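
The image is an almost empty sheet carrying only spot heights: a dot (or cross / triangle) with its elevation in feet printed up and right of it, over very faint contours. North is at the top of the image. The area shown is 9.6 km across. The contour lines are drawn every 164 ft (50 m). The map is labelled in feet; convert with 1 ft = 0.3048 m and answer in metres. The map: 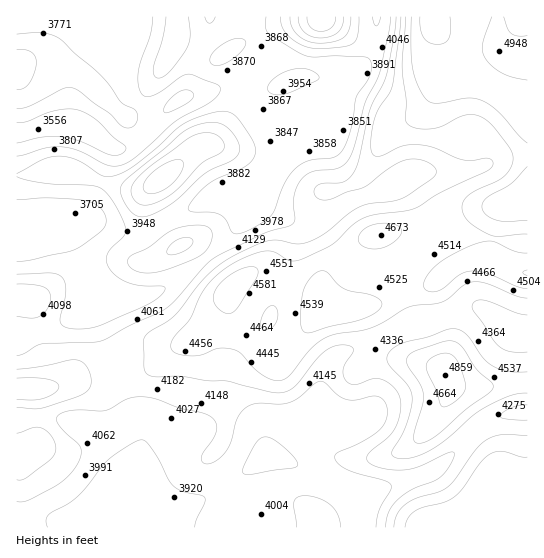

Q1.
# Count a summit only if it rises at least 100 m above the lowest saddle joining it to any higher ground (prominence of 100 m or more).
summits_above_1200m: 2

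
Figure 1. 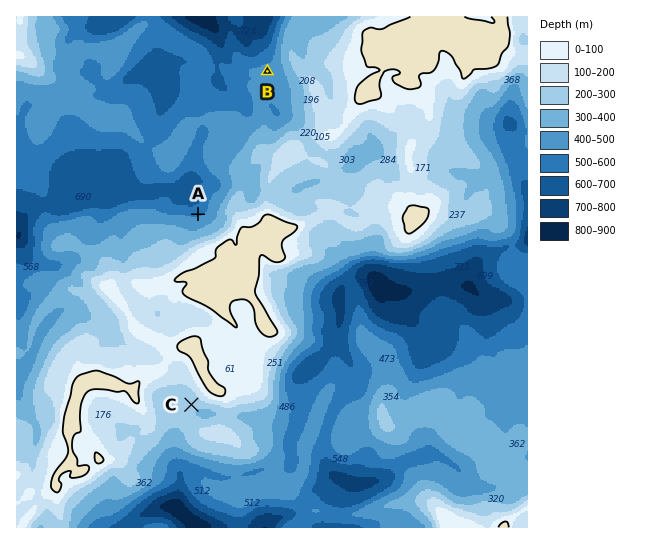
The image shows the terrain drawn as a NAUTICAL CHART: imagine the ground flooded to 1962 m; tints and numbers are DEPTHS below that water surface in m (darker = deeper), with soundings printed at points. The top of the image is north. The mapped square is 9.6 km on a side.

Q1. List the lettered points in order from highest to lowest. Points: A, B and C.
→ C B A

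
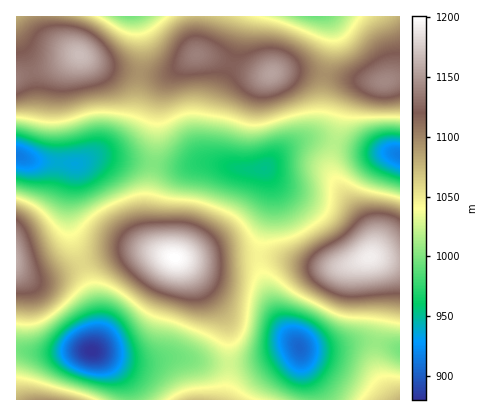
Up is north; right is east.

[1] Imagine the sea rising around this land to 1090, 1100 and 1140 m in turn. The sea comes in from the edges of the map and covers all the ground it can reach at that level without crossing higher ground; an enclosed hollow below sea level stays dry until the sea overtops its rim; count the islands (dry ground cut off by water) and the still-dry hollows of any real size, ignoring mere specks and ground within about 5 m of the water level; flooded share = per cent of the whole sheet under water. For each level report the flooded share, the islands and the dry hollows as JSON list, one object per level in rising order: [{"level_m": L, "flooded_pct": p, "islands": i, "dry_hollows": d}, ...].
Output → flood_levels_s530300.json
[{"level_m": 1090, "flooded_pct": 70, "islands": 1, "dry_hollows": 0}, {"level_m": 1100, "flooded_pct": 75, "islands": 2, "dry_hollows": 0}, {"level_m": 1140, "flooded_pct": 92, "islands": 3, "dry_hollows": 0}]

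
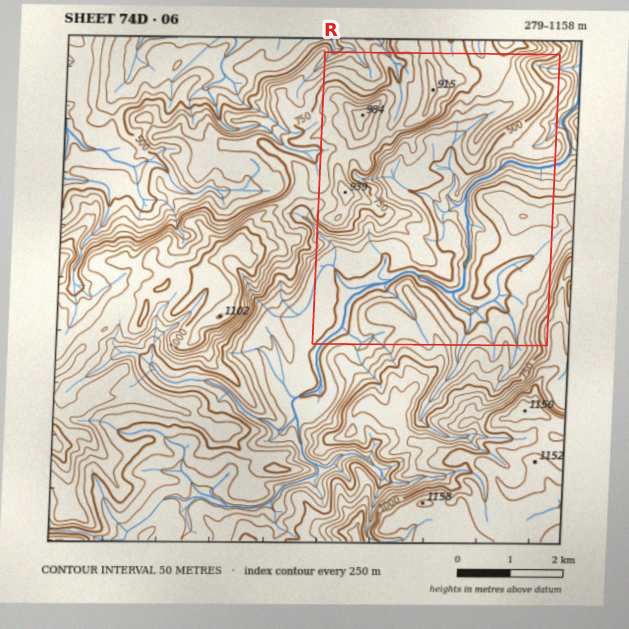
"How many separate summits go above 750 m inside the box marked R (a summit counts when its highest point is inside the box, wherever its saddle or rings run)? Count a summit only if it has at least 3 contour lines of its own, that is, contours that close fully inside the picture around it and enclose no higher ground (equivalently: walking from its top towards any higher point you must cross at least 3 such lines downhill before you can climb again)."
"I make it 1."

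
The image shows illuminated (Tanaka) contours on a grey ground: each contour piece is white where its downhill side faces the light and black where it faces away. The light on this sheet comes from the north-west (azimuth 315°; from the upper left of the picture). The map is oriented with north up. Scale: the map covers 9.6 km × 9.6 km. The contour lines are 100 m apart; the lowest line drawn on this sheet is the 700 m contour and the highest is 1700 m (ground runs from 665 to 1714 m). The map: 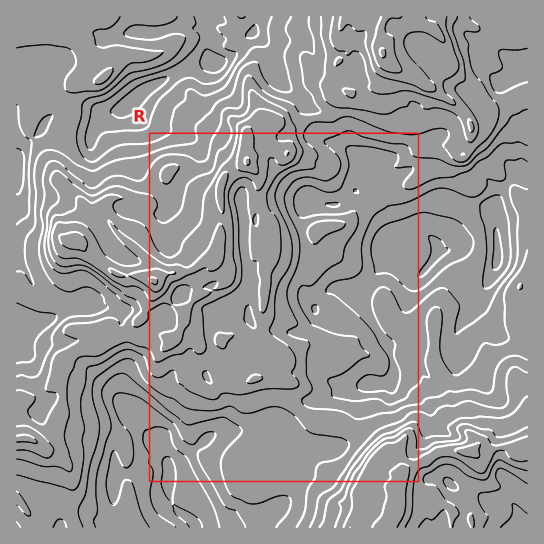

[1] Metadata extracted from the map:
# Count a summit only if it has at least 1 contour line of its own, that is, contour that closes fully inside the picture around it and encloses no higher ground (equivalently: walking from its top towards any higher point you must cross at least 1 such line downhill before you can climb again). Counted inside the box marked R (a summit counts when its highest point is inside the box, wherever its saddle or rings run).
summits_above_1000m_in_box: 7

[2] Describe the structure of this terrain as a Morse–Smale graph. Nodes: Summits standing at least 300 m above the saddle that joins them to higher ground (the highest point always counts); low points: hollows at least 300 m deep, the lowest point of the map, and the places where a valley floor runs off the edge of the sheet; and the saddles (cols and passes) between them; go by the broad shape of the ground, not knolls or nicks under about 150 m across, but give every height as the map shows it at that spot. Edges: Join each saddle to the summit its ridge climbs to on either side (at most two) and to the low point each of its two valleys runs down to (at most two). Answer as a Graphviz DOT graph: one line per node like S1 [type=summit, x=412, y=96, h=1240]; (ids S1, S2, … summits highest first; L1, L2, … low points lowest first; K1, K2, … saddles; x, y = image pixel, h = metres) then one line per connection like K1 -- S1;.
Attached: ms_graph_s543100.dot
graph terrain {
  S1 [type=summit, x=154, y=281, h=1714];
  S2 [type=summit, x=382, y=53, h=1712];
  S3 [type=summit, x=387, y=527, h=1700];
  L1 [type=low, x=195, y=525, h=665];
  L2 [type=low, x=497, y=259, h=675];
  L3 [type=low, x=215, y=63, h=744];
  L4 [type=low, x=527, y=527, h=1137];
  K1 [type=saddle, x=498, y=447, h=1511];
  K2 [type=saddle, x=39, y=394, h=1283];
  K3 [type=saddle, x=157, y=189, h=1279];
  K4 [type=saddle, x=317, y=118, h=1211];
  K5 [type=saddle, x=299, y=410, h=1116];
  K1 -- S3;
  K1 -- L2;
  K1 -- L4;
  K2 -- S1;
  K2 -- L1;
  K2 -- L3;
  K3 -- S1;
  K3 -- L1;
  K3 -- L3;
  K4 -- S2;
  K4 -- S1;
  K4 -- L2;
  K4 -- L3;
  K5 -- S1;
  K5 -- S3;
  K5 -- L1;
  K5 -- L2;
}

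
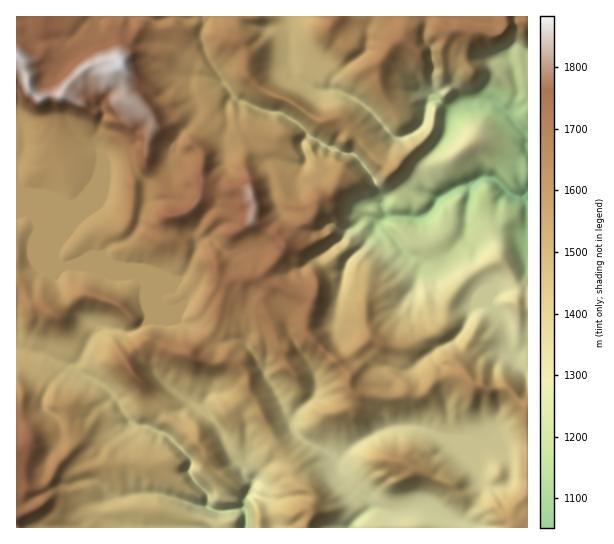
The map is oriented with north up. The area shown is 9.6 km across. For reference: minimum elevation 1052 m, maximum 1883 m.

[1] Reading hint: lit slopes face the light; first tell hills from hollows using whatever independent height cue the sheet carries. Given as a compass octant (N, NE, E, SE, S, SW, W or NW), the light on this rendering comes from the NW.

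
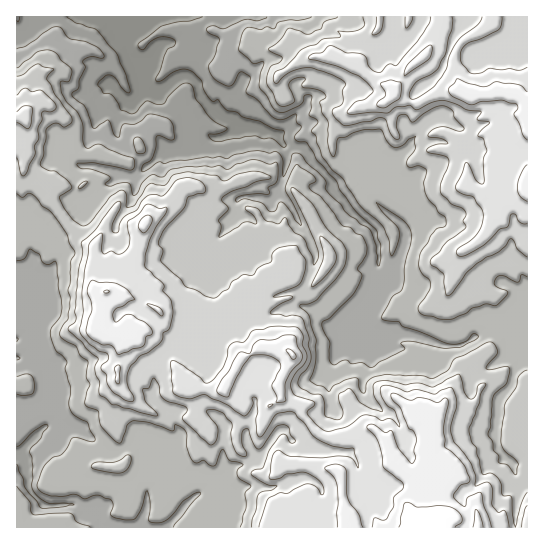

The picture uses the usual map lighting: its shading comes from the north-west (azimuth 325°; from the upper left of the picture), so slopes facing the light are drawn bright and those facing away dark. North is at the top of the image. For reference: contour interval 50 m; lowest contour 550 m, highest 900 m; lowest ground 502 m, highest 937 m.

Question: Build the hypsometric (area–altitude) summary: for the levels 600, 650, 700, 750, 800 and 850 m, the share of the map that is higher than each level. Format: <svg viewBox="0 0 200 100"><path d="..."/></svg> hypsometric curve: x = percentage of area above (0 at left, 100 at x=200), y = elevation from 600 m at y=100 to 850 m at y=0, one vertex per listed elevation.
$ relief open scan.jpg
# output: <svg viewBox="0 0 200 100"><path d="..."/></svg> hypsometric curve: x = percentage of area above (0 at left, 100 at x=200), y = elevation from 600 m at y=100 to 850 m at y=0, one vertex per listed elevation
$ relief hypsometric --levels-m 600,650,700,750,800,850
<svg viewBox="0 0 200 100"><path d="M181 100l-25-20-44-20-35-20-34-20-30-20"/></svg>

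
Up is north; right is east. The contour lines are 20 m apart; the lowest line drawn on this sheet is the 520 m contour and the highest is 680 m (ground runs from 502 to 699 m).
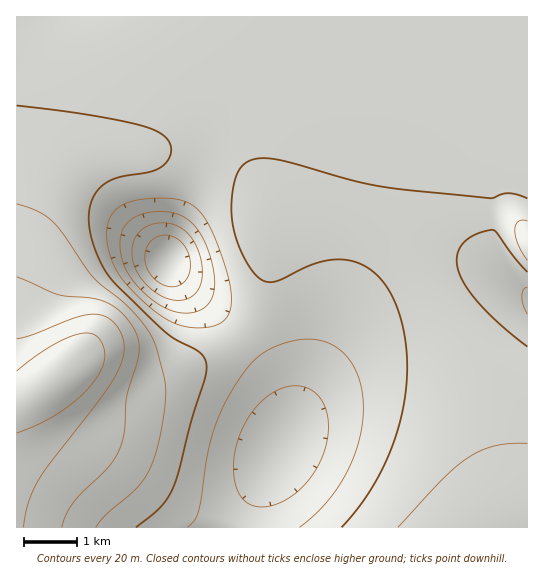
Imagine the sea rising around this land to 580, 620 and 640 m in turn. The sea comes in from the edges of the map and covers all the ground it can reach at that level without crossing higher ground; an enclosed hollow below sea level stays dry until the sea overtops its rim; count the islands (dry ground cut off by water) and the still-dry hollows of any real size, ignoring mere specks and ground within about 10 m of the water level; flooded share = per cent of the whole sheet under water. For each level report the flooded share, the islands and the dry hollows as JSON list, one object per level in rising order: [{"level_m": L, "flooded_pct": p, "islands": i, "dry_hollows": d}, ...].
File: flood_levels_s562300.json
[{"level_m": 580, "flooded_pct": 9, "islands": 0, "dry_hollows": 1}, {"level_m": 620, "flooded_pct": 83, "islands": 0, "dry_hollows": 0}, {"level_m": 640, "flooded_pct": 91, "islands": 0, "dry_hollows": 0}]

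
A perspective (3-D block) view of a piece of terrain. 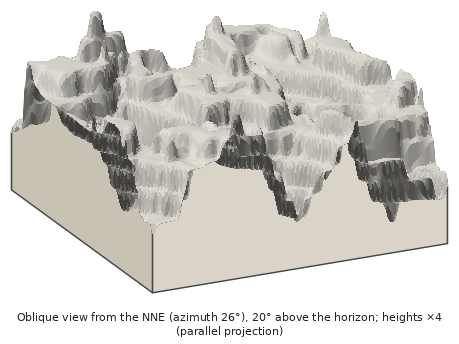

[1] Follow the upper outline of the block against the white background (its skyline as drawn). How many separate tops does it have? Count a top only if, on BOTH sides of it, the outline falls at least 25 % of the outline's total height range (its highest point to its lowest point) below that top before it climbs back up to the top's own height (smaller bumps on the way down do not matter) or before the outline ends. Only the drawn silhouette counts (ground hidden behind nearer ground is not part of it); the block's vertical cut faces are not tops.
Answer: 2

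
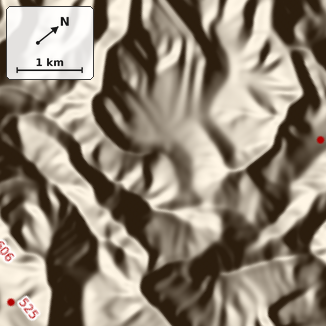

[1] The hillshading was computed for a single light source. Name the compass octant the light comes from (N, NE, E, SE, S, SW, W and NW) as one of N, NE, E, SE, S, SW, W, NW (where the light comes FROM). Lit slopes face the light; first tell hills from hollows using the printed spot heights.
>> NE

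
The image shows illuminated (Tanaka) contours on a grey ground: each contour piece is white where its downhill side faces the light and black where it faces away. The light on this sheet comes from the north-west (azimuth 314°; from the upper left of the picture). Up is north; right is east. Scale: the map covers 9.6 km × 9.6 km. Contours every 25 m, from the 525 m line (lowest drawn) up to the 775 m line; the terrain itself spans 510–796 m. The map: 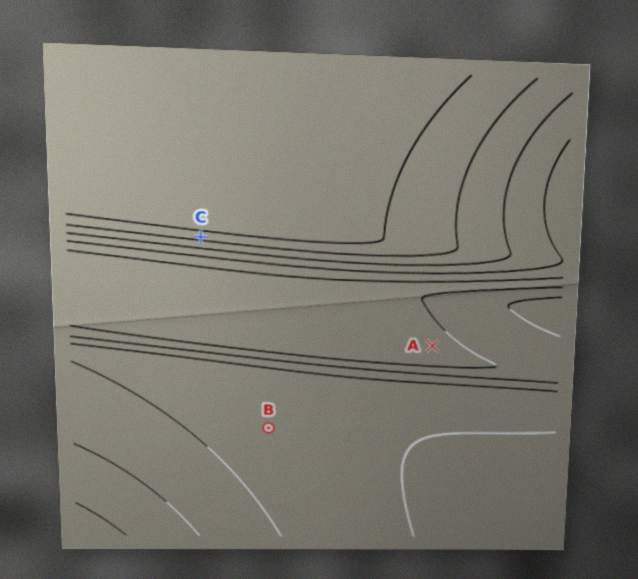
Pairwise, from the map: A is above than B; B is below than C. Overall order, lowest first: B A C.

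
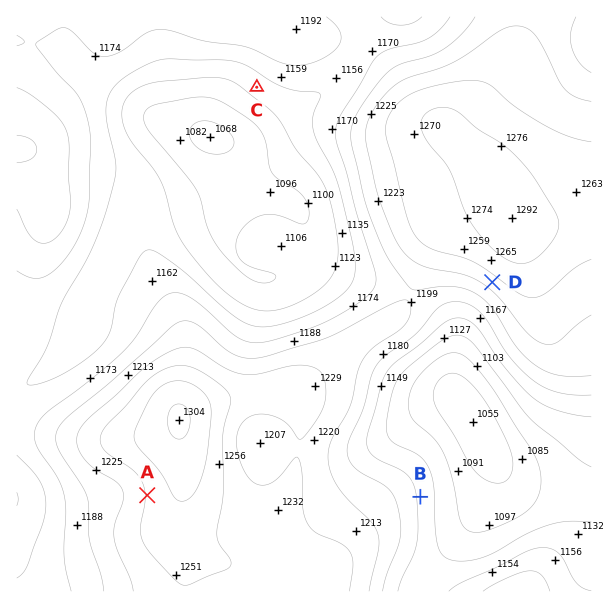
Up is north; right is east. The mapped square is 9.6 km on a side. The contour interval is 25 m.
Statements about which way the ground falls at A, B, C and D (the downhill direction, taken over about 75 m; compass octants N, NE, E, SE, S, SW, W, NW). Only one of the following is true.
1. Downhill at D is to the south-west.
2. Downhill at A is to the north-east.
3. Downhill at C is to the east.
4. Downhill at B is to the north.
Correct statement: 1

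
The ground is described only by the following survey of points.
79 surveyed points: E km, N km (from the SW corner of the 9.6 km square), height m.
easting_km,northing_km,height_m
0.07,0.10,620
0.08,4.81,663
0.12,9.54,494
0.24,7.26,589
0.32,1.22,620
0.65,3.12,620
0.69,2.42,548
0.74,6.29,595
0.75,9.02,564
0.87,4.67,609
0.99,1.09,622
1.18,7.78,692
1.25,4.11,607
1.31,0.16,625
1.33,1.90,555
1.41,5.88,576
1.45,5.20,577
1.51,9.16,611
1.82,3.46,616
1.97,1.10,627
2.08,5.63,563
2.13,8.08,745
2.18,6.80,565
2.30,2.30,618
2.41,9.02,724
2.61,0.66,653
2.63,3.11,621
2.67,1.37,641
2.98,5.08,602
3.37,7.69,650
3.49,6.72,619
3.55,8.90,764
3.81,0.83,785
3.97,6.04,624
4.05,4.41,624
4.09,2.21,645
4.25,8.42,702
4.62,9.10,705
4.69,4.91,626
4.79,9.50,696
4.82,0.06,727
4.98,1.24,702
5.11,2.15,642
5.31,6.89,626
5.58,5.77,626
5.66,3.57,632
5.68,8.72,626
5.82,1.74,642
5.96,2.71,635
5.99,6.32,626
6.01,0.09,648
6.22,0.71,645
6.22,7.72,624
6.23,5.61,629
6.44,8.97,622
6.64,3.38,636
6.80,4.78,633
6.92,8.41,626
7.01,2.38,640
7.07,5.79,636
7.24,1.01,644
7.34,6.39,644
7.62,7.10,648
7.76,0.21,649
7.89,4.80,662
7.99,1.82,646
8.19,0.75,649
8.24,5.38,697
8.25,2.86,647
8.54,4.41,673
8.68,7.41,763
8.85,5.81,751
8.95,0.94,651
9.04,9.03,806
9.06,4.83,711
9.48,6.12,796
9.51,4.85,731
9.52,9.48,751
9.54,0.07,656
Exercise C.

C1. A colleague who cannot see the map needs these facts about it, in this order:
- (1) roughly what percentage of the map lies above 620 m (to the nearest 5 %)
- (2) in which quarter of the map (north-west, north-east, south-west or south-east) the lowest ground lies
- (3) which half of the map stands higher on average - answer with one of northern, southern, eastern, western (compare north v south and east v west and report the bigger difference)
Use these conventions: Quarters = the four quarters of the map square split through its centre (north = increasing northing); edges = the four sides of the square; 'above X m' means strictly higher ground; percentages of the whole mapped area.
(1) About 80 % of the map lies above 620 m.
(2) The lowest ground is in the north-west quarter.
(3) Taken as a whole, the eastern half is higher than the western.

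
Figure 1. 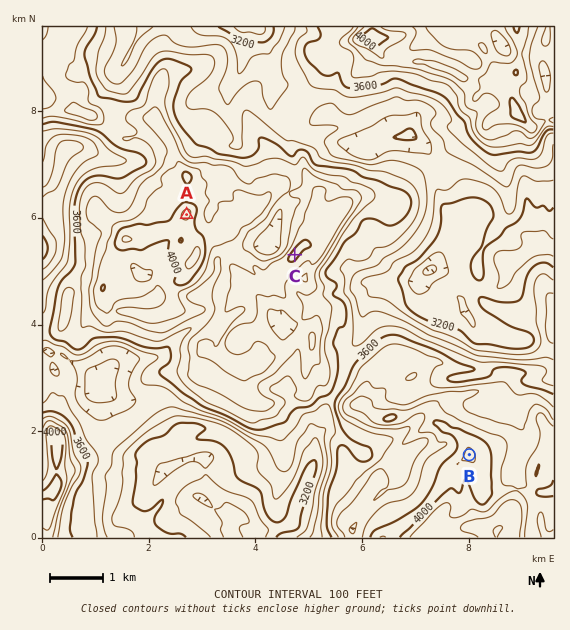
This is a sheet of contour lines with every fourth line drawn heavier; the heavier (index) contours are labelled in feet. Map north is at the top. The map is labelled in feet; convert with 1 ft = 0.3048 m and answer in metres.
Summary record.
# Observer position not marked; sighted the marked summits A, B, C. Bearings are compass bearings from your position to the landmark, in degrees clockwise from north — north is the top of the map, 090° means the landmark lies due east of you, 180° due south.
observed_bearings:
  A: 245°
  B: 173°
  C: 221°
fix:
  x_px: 426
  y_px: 103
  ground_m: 1035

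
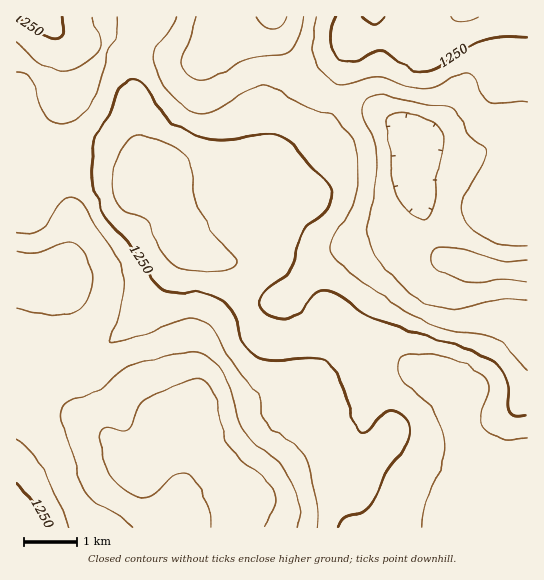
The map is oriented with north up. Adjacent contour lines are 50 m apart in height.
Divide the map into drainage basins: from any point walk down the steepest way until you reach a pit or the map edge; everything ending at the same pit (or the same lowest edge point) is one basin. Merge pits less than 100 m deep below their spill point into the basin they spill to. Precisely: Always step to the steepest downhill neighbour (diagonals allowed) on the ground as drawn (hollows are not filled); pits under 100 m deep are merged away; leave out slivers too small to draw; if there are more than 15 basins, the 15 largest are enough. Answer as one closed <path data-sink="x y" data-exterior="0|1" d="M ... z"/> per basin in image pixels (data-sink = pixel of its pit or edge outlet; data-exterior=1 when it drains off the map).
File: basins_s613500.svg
<path data-sink="414 142" data-exterior="0" d="M527 16l-180 0 0 41-20 61-10 16-8 9-31 25-13 5-20 2-18-4-66 2 12 24 8 29 8 17 14 10 23 8 6 6 13 44 6 12 10 13 13 5 9 0 20-4 22-8 14 8 19 16 12 7 24 3 40 12 25 12 1 35 9 21 11 18 4 40 8 24 3 3 33-1z"/><path data-sink="191 425" data-exterior="0" d="M95 157l-22 2-15 4-9 5-19 21-14 8 0 309 11 11 6 11 462-1-11-26-3-14 0-22-21-43-2-35-24-12-35-11-29-4-12-7-19-16-14-8-32 11-19 1-9-2-9-8-7-10-17-54-9-7-28-11-6-6-8-17-8-29-10-23-8-3-16 6-6-6-15-8z"/><path data-sink="273 17" data-exterior="1" d="M346 16l-197 0-12 31-4 26 3 57 9 43 10-2 11 2 61-2 22 4 16-2 13-5 39-34 10-16 21-67z"/>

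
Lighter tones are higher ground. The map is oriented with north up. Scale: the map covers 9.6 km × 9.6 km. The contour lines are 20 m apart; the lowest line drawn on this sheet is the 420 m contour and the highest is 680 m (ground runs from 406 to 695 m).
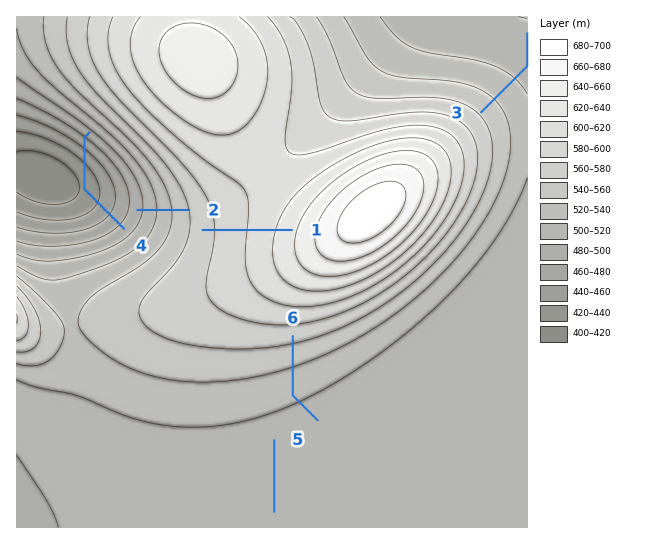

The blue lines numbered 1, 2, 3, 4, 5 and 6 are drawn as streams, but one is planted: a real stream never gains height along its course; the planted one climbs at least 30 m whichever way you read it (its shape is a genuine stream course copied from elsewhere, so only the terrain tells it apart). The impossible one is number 4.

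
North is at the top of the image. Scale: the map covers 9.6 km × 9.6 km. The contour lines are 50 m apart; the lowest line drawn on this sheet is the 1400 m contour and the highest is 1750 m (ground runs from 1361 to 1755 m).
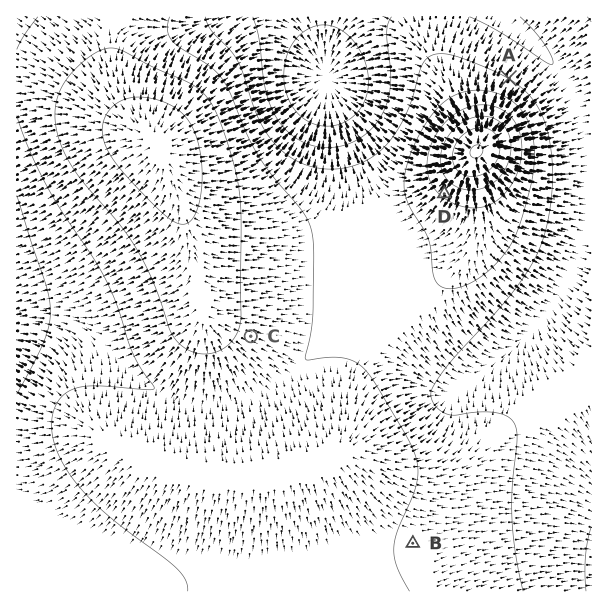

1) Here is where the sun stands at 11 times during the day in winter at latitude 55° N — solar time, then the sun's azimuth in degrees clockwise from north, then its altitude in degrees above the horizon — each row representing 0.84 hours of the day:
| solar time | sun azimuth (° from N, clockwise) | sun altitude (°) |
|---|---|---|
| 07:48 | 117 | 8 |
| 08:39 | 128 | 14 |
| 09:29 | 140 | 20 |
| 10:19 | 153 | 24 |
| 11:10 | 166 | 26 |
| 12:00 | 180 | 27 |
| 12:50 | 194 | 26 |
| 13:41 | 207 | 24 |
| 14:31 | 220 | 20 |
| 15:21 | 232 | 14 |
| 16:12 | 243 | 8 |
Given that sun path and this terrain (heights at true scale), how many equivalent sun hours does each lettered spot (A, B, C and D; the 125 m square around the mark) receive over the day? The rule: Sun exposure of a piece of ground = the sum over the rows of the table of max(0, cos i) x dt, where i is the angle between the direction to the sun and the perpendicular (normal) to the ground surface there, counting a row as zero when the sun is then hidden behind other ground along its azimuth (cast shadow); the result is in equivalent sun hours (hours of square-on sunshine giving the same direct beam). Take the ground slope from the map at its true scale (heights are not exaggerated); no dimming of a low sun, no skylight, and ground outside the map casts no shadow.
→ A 2.2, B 3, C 3.2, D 3.8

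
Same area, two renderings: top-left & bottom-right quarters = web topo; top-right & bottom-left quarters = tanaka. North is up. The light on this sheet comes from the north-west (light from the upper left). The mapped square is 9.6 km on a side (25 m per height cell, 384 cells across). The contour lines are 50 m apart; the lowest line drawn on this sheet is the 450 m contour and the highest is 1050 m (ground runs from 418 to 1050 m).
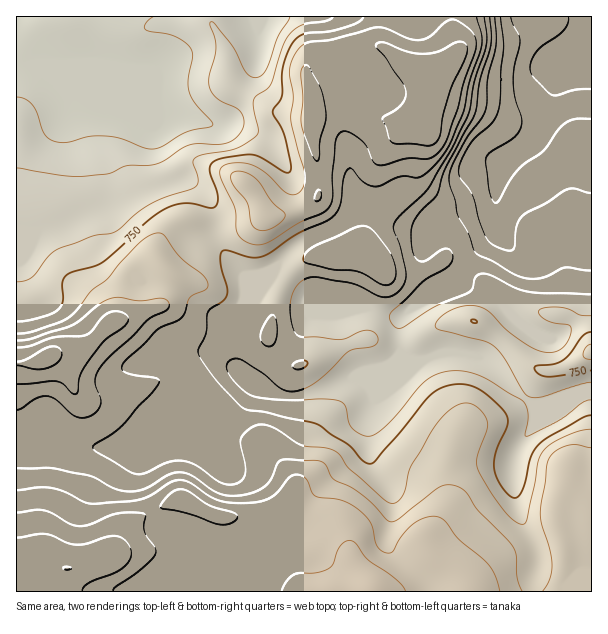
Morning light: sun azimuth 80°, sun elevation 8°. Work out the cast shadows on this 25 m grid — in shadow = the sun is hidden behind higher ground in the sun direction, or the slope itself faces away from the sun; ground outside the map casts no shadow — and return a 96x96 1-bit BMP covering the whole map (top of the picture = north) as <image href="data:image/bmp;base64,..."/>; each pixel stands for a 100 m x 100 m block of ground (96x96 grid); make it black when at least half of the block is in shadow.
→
<image width="96" height="96" href="data:image/bmp;base64,Qk2+BAAAAAAAAD4AAAAoAAAAYAAAAGAAAAABAAEAAAAAAIAEAAATCwAAEwsAAAIAAAAAAAAA////AAAAAAAAAAAAAAAAAAAAAAAAAAAAAAAAAAAAAAAAAAAAAAAAAAAAAAAAAAAAAAAAAAAAAIAAAAAAAAAAAAAAAcAAAAAAAAAAAAAAAcAAAAAAAAAAAAAAAcAAAAAAAAAAAAAAA8AAAAAAAAAAAAAAA8AAAAAAAAAAAAAAB4AAAAAAAAAAAAAAD4AAAAAAAAAAAAAAD4AAAAAAAAAAAAAAH4AAAAAAAAAAAAAAP4AAAAAAAAAAAAAAP4AAAAAAAAAAAAAAP4AAAAOAAAAAAAAAf4AAAAOAAHgAAAAAf4AAAAGAAHgAAAAAf8AAAAAAADgAAAAA/8AAAAAAAAAAAAAA/8AAAAAAAAAAAAAAf8AAAAAAAAAAAAAAf8AAAAAAAAAAAAAAP8AAAAAAAAAAAAAAD8AAAAAAAAAAAAAAA8AAAAAAAAAAAAAAAAAAAAAAAAAAA4AAAAAAAAAAAAAAAcAAAAADgAAAAAAAAcAAAAAHgAAAAAAAAeAAAAAHgAAAAAAAAPAAAAAHgAAAAAAAAHAAAAABAAAAAAAAADAAAAAAAAAAAAAAAAAAAAAAAAAAAAAAAAAAGAAAAAAAAAAAAAAAeAAAAAAAAAAAAAAA8AAAAAAAAAAAAAAB4BAAAAAAAAAAAAABwH4AAAAAAAAAAAABgP4AAAAAAAAAAAAAAH4AAAAAAAAAAAAAAD4AAAAAAAAAAAAAAAQAAAAAAAAAAAAAAAAB8AAAAAAAAAAAAAAB+AAAAAAAAAAAAAAA+AAAAAAAAAAAAAAAYAAAAAAAAAAAAAAAAAAAAAAAMAAAAAAAAAAAAAAA+AAAAAAAAAAAAAAA8AAAAAAAAAAAAAAAMAAAAAAAAAAAAAAAAAAAAAAAAYAAAAAAAAAAAAAAAcAAAAAAAAAAAAAAAeAAAAAAAAAAAAAAAfAAAAAAAAAAAAAAAPgAPAAAAAAAAAAAAHgAfgAAAAAAAAAAADgAfgAAAAAAAAAAAAgAfgAAAAAAAAAAAAAA/gAAAAAAAAAAAAAA/gAAAAAAAAAAAAAB/gAAAAAAAAAAAAAP/gCAAAAAAAAAAAD//APAAAAAAAAAAAD/+APAAAAAAAAAAAB/+AfAAAAAAAAAAAA/8A/AAAAAAAAAAAAP4B/AQAAAAAAAAAADwD/A4AAAAAAAAAAAAH+A4AAAAAAAAAAAAP+AcAAAAAAAAAAAP/+AAAAAAAAAAAAB//+AAAAAAAAAAAAD//+AAAAAAAAAAAAH//+AAAAAAAAAAAAH//+AAAAAAAAAAAAH//+AAAAAAAAAAAAH//+AAAAAAAAAAAAD//+AAAAAAAAAAAAH//+AAAAAAAAAAAAPn/8AAcAAAAAAAAAPj/8AA8AAAAAAAAAHj/8AB4AAAAAAAAAHj/4AB4AAAAAAAAADj/4ADwAAAAAAAAADh/4ABAAAAAAAAAADh/8AAAAAAAAAAAABg/8AAAAAAAAAAAAAAf8AAAAAAAAAAAAAAP4AAAAAAAAAAAAAAH4AAAAAAAAAAAAAAD4AAAAAAAAAAAAAAB4AAAAAAAA="/>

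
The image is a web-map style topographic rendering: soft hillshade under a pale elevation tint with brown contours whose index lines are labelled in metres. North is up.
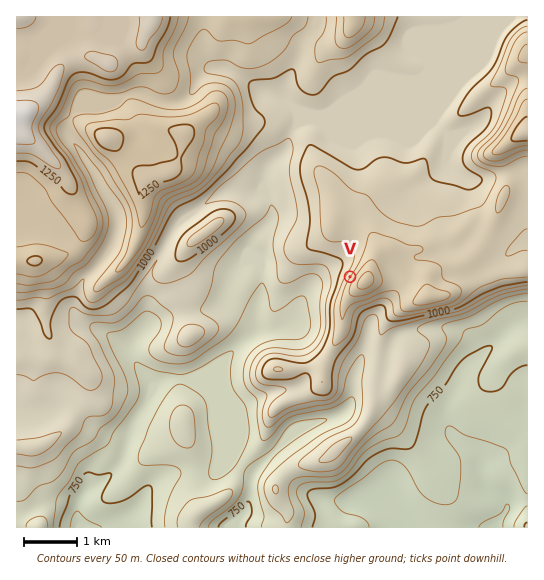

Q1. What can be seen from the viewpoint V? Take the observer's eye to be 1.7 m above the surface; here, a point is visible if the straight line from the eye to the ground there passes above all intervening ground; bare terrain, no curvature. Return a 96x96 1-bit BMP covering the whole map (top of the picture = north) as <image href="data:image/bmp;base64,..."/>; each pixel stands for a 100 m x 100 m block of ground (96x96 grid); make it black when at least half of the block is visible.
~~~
<image width="96" height="96" href="data:image/bmp;base64,Qk2+BAAAAAAAAD4AAAAoAAAAYAAAAGAAAAABAAEAAAAAAIAEAAATCwAAEwsAAAIAAAAAAAAA////AAAAAACPgAAAAAAAAAAAAAD/gAAAAAAAAAAAAAD/wAAAAAAAAAAAAAB/wAAAAAAAAAAAAAB/wAAAAAAAAAAAAAB/4AAAAAAAAAAAAAB/4AAAAAAAAAAAAAD/8AAAAAAAAAAAAABz8AAAAAAAAAAAAAAD8AAAAAAAAAAAAAAD+AAAAAAAAAAAAAAD+IAAAAAAAAAAAAAH/sAAAAAAAAAAAAAH/+AAAAAAAAAAAAAP/+AAAAAAAAAAAAD///AAAAAAAAAAAAD///AAAAAAAAAAAAD///gBAAAAAAAAAAD///wBgAAAAAAAAAD/+f4BgAAAAAAAAAD/8P8DwAAAAAAAAAAB8P+DwAAAAAAAAAAAAf/H4AAAAAAAAAAAA///4AAAAAAAAAAAA///8AAAAAAAAAAAA///+AAAAAAAAAAAA////AAAAAAAAAAAA/gf/AAAAAAAAAAAB+AH/gAAAAAAAAAAD4AB/wBgAAAAAAAAH4AA/4HwAAAAAAAB/4AA/8PwAAAAAAAB/4AA///gAAAAAAAD/4AA///gAAAAAAAD/4AA///gAAAAAAAD/4AA///gAAAAAAAD/8AA///wAAAAAAAH/zAA///wAAAAAAAH+DgB///4AAAAAAAHwHwB///8AAAAAAAGAfwD///8AAAAAAAAA/4D///+AAAAAAAAA/4H////AAAAAAAAAf8P////gAAAAAAAAf8P//7/wAAAAAA+AP8f//z/4AAAAAAfAH8f//x//gAAAAAfgD8P//x//wAAAAAfgB8H//g//wAAAAAPwA+D//g//4AAAAAP8AeB//gf/4AAAAAP8AeB//Af/8AAAAAGGAPA/+AP/8AAAAAACAPAf+AH/+AAAAAABAHAP+AB/8AAAAAABgHAH/AAf8AAAAAABgHgB/gAP4AAAAAABgDgA/gAHwAAAAAABADwAfwADwAAAAAAAADwAP4AAAAAAAAAAAD4AP4AAAAAAAAAAAD+AH4AAAAAAAAAAAD/+f4AAAAAAAAAAAD///wAAAAAAAAAAAD///wAAAAAAAAAAAA///wAAAAAAAAAAAAH//wAAAAAAAAAAAAD//wAAAAAAAAAAAAB//wAAAAAAAAAAAAB//wAAAAAAAAAAAAB//4AAAAAAAAQAAAB//4AAAAAAADwAAAB//4AAAAAAABgAAAA//8AAAAAAABgAAAA//8AAAAAAABgAAAAf/8AAAAAAADgAAAAP/4AAAAAAABgAAAAD/4AAAAAAAAgAAAAB/gAAAAAAAAAAAAAA/gAAAAAAAAAAAAAAfgAAAAAAAAAAAAAAPgAAAAAAAAAAAAAAHgAAAAAAAAAAAAAAHgAAAAAAAAAAAAAAHgAAAAAAAAAAAAAAHwAAAAAAAAAAAAAAP4AAAAAAAAAAAAAAf8AHAAAAAAAAAGAB/8AfwAAAAAAAAGAD/+Af8AAAAAAAAHAD/+AP/AAAAAAAADAH//AD/gAAAAAAADwP//gD/wAAAAAAAB////wB/wAAAAAAAB/+//4Af4AAAAAAAA/8//8Af4AAAA="/>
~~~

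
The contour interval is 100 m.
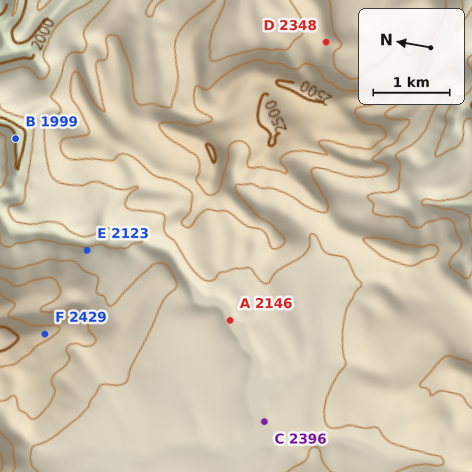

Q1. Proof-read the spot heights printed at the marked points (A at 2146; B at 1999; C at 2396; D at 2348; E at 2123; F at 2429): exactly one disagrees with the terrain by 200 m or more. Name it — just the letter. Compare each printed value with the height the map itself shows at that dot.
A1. C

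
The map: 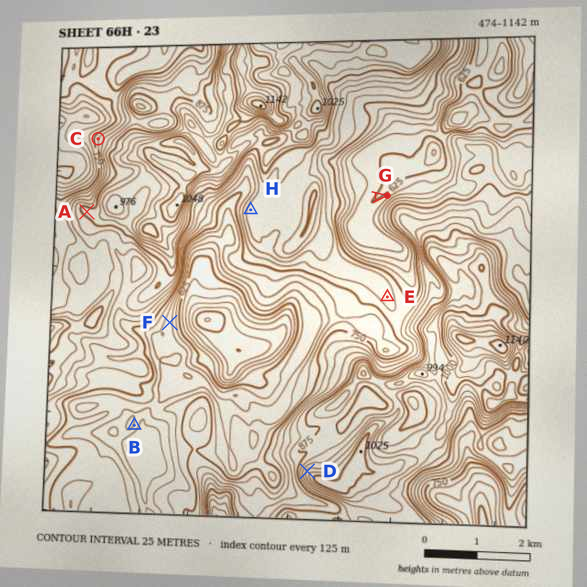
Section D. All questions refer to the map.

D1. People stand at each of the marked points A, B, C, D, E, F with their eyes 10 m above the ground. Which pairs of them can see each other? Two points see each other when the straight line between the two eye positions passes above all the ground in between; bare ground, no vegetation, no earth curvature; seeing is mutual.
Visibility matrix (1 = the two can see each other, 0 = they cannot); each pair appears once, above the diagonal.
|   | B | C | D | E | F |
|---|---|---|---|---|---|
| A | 0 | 1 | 1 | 0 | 0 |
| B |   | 0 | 1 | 0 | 0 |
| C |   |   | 0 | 0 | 0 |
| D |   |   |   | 0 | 1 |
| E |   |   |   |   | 1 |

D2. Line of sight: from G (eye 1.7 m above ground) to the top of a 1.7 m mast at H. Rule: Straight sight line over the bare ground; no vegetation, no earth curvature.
no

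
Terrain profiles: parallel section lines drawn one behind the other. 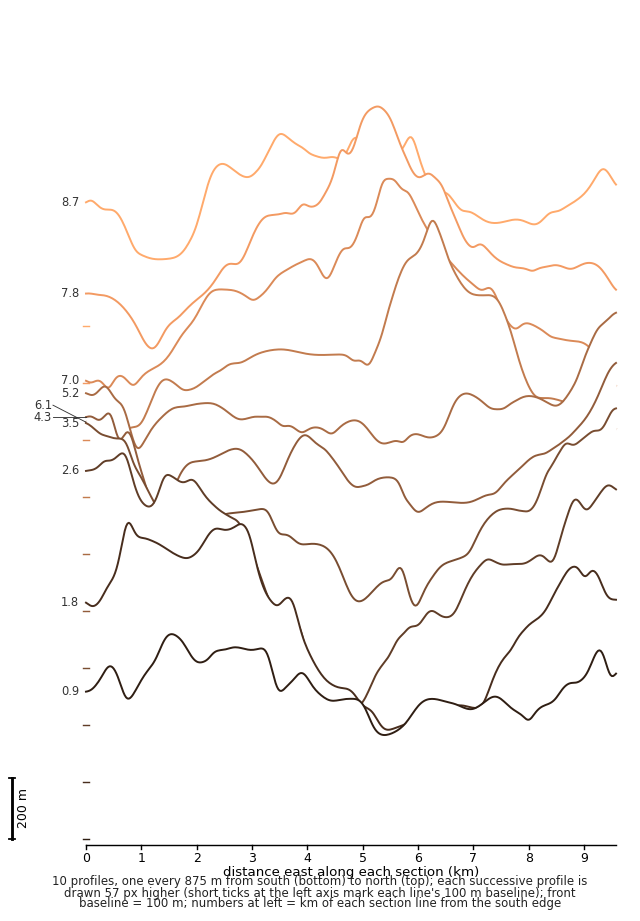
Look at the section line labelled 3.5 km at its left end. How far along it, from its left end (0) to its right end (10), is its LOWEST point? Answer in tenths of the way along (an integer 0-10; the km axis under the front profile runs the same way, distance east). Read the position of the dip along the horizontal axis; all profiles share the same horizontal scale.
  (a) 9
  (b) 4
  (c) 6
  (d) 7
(c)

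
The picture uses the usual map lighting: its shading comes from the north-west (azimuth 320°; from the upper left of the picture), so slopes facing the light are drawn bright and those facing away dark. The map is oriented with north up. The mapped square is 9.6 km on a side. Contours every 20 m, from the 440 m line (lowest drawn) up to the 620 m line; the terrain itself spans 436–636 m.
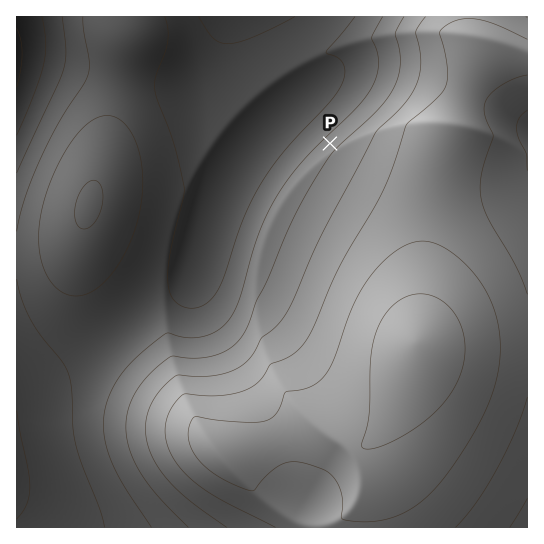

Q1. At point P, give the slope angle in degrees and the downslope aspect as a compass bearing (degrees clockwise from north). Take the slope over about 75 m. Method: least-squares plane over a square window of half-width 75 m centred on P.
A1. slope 4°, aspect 317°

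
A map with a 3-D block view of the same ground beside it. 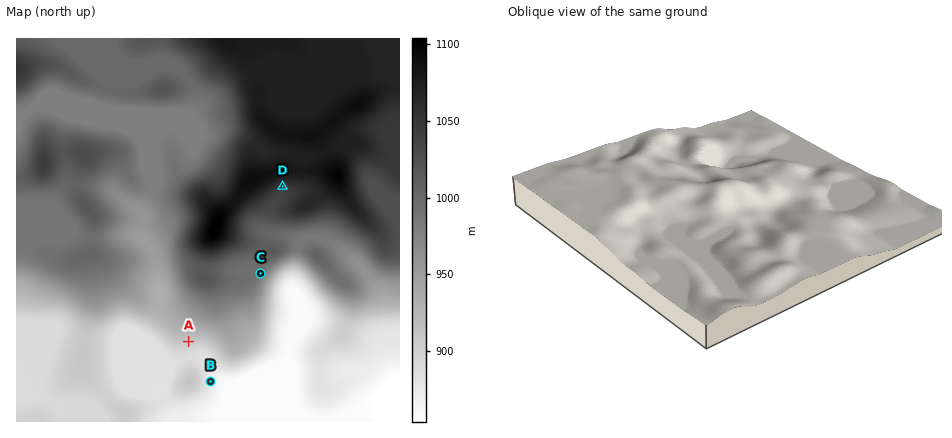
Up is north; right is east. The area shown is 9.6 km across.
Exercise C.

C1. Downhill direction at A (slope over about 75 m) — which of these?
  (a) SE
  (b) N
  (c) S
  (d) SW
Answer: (c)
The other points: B E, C SE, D S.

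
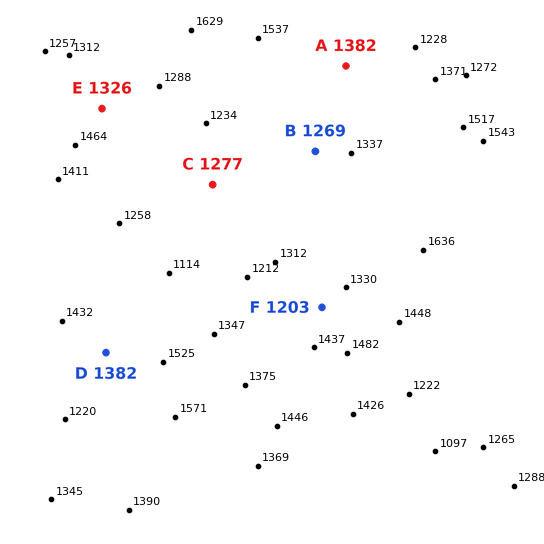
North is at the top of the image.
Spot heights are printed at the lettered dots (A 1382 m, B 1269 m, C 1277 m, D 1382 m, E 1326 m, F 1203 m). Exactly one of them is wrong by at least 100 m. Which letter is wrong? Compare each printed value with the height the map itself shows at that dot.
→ F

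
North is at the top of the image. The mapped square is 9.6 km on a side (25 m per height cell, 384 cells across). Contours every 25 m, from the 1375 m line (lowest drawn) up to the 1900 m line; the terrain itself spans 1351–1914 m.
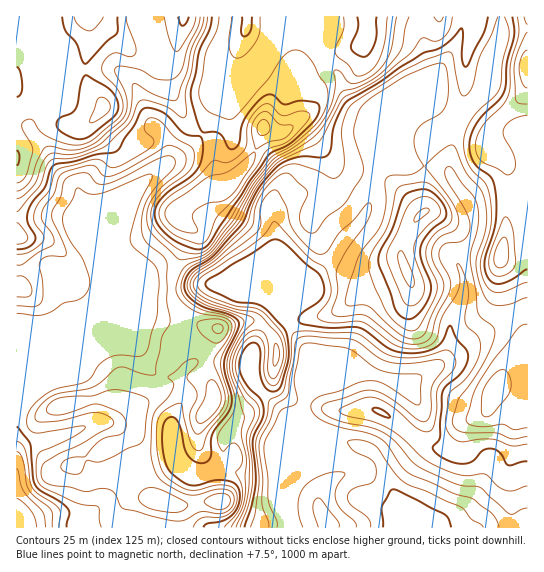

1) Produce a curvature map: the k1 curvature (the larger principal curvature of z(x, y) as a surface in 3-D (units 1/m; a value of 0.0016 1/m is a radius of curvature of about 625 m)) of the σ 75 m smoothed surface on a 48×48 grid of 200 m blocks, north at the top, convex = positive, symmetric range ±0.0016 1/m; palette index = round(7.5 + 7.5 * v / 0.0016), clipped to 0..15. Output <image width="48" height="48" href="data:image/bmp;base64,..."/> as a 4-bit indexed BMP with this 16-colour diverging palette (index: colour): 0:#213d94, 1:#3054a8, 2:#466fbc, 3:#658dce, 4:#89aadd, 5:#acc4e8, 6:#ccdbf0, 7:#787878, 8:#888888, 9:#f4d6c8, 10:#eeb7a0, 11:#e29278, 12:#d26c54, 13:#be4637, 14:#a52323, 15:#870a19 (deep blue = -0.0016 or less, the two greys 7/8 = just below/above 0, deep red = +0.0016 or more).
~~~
<image width="48" height="48" href="data:image/bmp;base64,Qk32BAAAAAAAAHYAAAAoAAAAMAAAADAAAAABAAQAAAAAAIAEAAATCwAAEwsAABAAAAAAAAAAlD0hAKhUMAC8b0YAzo1lAN2qiQDoxKwA8NvMAHh4eACIiIgAyNb0AKC37gB4kuIAVGzSADdGvgAjI6UAGQqHAHd4mpiZd3eJlounmqmImqqph3d3eIdpl2d3mYeJmJmqqr3JmIiJqoeIh3eHd4h5l3iImYh4mrvM3v/qh3iJqXd4iHeIiIiJh5qrqIiJiZqpiaz7h3iJqYd4iIh3iIiJiIrLiJiIiKqHZ5nMmIiImqmZiIh3iIiJiHnKqoiHiKlniYe9mIeIiJqpiIiIiZiJiHu5qqmIeLh4m5jOh3eIiIiIiIiZmZh4h3uYiKu6ibd4vJjddneIiIh3eIqqmYdnl4qHd3mqq6d3zXe8dneIiIh3eLypmZd4qJuYh3d3nKdnvoecmId4iIiInNmJq7qqqovLmHd4q6d5v9maynd4q8y73Zd4qauoiIm+/su7urqJi/y6uniZvLu8uYd3qYmoiHiJq7uqmJqoee2oi7uIiHiZiHeJqZm5iIiIh3iYh3iZmuyHjPl3h3iIiHeJmIm6iIh3h3iJiIiIietXjfh3d3h4iId3h3iqiIiIiIiJmJmHeNxXi/qHd3eIiIiHeHiamIiIiIiIh3mYd81mavt3eHd4mZmZiIiJmIh3iId3d3mZiL+GbPpmeHZ3iaq7mIiIiXiIiId3eIiYit/bv8u5mId4iKuoiIiIiXiIh3d3iHiZvv///Ii93KmZmaqXeJiIiImYiIiIiHit3JmKqYiJrMqZmauXeImYiKuYmZiIh4jOpnh3iIiHaKqYiKupiHmph5mImqiIh3jtZGd3iId3Z6mIeKuqqHm5h4mHiph3d3feZHd3eHeHeZiIiLuZmInLmJl3ioiId3euyIh3iHiImoiJicuHd4rMqplouoiIiHeL3ah4h3eJqYiJqrp2Z5nOmMu7uHeImYiJrsiIh2eKqIiIm8p2aIivl8u6h3eIiZmrvOmImYiamHd3esuXiYePqMh4d3eHiarLmcyaqYmpiIh3eLy5uoeOqMh3d3eHeKy5iJy5d3iZiIh3eKvMyYeNl8h4iHiHeJvLqJvJZniIiIh3eKm7mHech7mZiImIeImry6zrd3iIiZh3iqm6iHebiLqXZXqoiIiIq6rul3eHeZiImoioeIiaiMmHd3eqiHd3epjP2WeIiZiIiHioeJmamLqYmYiaqYd2eaiN/HeImZiIiHiYeJqqmKqpq6mpm7l3iahp7MqZmYh4eIiZiJupiJiaq8qIiJqZqqh4296omXd3eIiamZuod4eaqsyomGeKuYiJ3L37mHd3eIiJmIq4d4iJiJzLp2aMqHeJvYnOyHd3eIiImIm7h4iId4m7qHitl3d4nIea63Z3d4h3iYiLuZiId4q6qZq7d3h3i4eIvKmHeHd3epd4u5iIeJqpiImrd3h3iZeImr24h3d3eqh2rIiIeJmIeJicmIiIiJmJmIrcmHd3erh3rYiIeJl3ipidh3iIh4mZiImruph3esd4rYh3d5mIqoidh3iZh4mYiamamqqYich4noiIh5mJqIidp3iaiIiIeImqiImamLqHfoiIiJmKl4icuYicmHiId3iqmHiKqJuHfoh3iaiZd4iLypd8l3d3d3ial3eKqIuIjQ=="/>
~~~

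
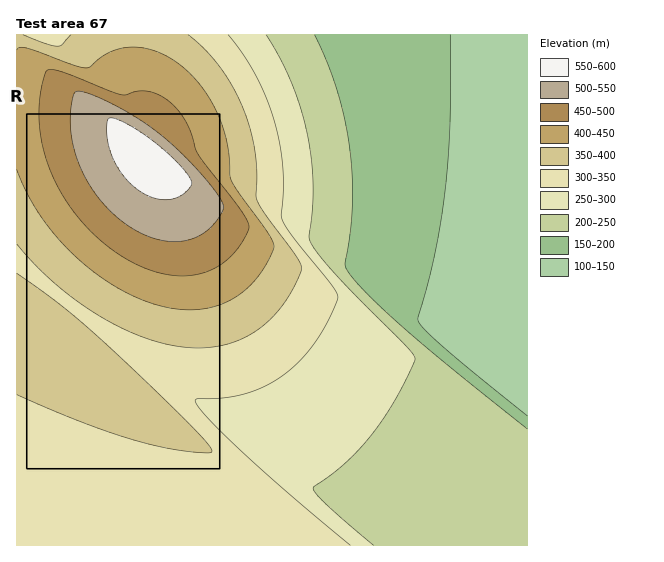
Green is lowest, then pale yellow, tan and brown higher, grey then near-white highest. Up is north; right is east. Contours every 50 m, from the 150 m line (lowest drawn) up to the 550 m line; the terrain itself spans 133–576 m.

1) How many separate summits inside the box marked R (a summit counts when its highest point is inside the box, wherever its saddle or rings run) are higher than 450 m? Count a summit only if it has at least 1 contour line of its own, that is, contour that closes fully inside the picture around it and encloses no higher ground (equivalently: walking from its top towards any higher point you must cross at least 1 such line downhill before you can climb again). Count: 1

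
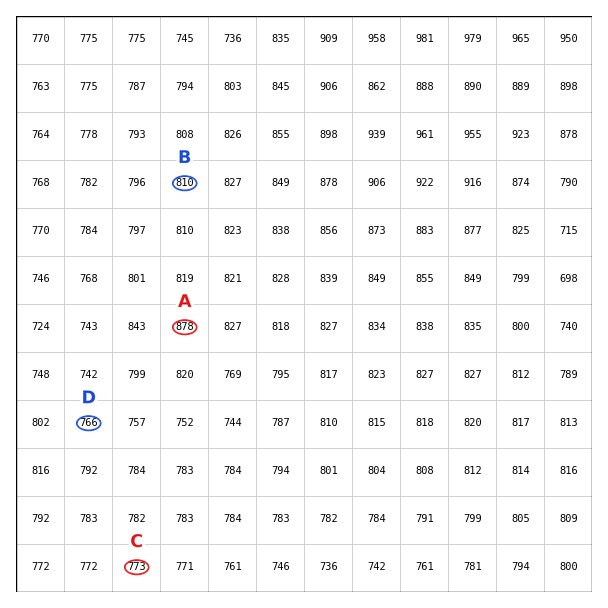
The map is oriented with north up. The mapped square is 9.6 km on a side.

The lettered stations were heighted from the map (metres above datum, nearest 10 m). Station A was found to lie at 880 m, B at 810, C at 770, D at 770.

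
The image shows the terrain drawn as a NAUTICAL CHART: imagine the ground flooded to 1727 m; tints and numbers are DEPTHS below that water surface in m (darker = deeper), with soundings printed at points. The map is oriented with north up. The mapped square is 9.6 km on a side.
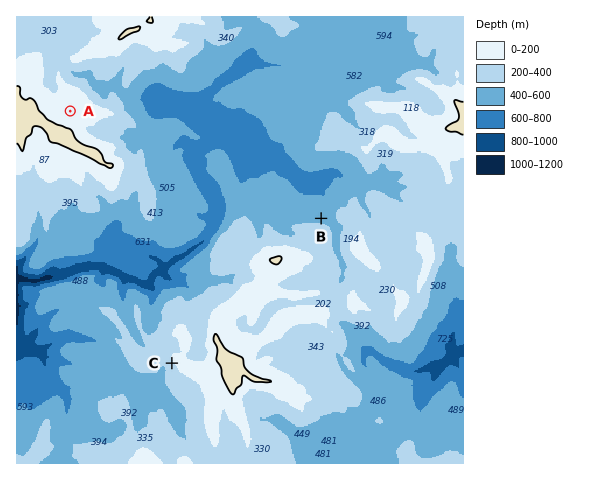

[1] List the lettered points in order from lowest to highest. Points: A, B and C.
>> B C A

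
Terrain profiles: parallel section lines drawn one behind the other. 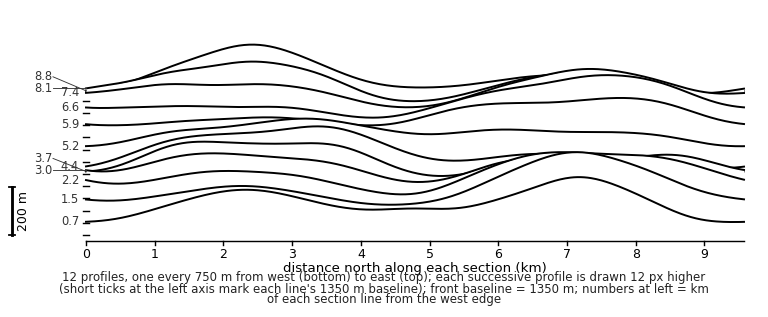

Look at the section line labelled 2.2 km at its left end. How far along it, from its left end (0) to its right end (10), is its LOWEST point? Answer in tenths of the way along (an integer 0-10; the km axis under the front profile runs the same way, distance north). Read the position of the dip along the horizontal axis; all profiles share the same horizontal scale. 5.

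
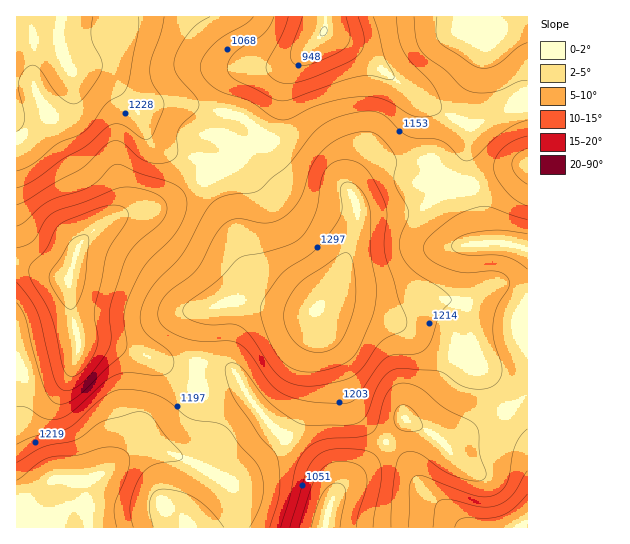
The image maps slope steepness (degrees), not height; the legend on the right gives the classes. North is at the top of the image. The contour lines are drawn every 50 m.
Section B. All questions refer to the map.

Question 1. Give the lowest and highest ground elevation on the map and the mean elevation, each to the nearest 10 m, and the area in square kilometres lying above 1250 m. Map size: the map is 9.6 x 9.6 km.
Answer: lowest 900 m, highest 1400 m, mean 1170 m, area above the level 19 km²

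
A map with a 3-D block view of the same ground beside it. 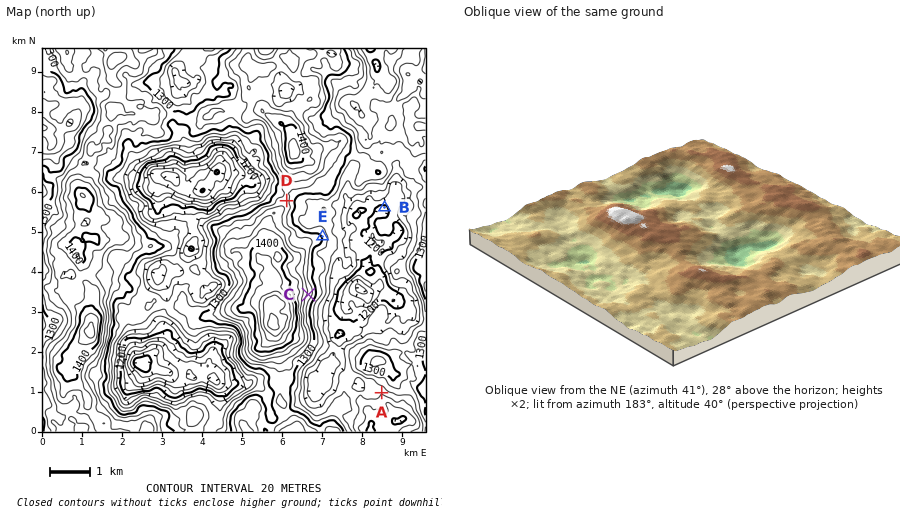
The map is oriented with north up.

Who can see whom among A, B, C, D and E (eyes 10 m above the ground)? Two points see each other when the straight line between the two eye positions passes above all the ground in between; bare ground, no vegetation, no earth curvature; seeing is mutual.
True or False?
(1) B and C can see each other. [True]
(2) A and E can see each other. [False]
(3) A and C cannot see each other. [True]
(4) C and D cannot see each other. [True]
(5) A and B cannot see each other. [True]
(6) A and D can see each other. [False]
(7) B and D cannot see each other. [False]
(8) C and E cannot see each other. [False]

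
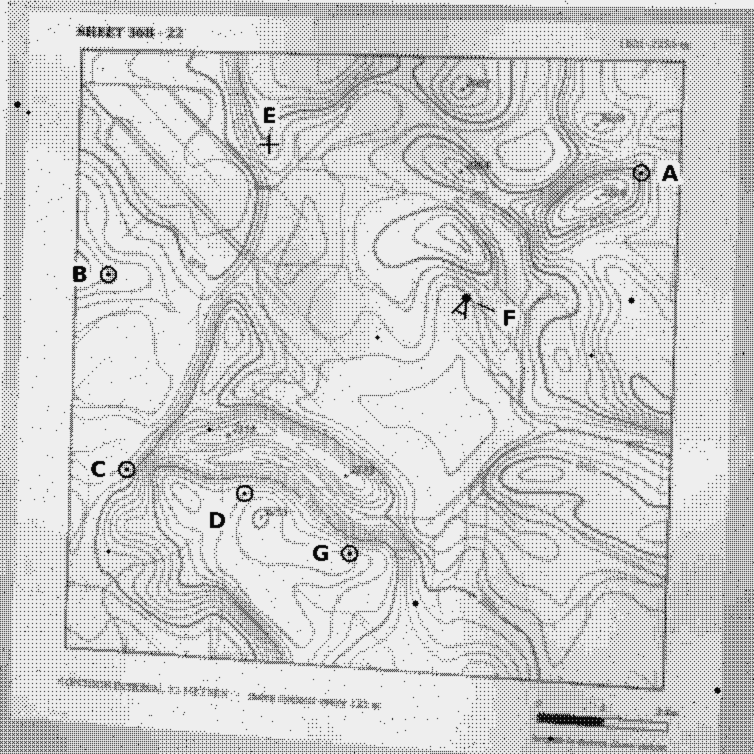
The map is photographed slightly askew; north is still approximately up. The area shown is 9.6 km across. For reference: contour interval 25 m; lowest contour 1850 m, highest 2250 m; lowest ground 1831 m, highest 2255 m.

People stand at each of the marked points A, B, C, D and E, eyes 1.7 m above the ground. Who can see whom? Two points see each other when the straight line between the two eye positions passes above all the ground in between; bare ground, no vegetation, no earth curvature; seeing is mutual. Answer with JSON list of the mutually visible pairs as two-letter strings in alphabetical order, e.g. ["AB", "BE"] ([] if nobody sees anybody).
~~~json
["BC", "BD", "BE", "CE", "DE"]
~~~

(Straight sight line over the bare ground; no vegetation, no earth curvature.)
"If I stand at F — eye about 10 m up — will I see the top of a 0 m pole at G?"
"Yes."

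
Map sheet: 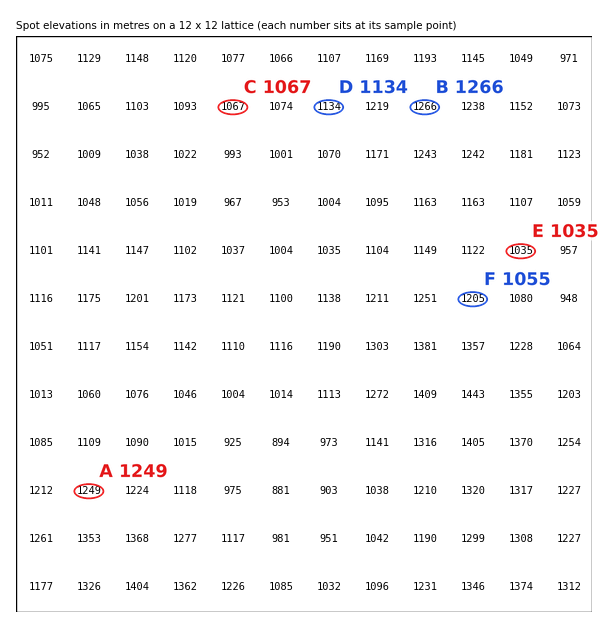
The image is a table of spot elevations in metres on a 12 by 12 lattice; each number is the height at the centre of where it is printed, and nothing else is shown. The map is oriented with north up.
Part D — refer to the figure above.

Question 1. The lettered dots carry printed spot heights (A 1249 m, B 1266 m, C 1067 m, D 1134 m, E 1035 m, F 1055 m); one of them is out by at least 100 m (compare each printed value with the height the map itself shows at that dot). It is F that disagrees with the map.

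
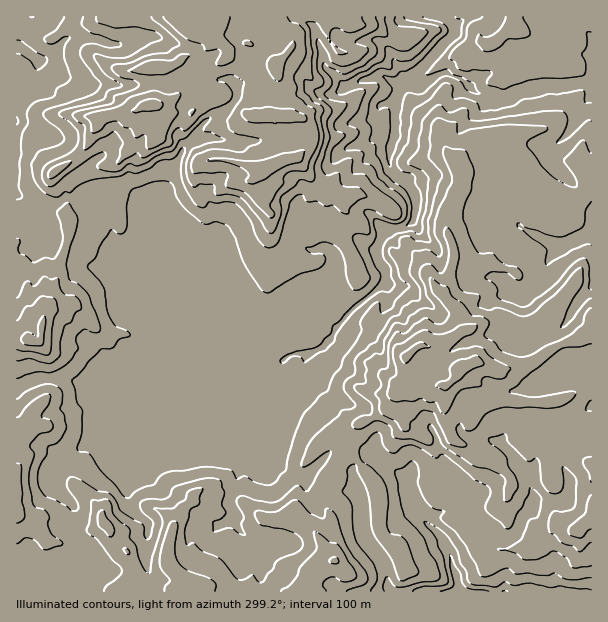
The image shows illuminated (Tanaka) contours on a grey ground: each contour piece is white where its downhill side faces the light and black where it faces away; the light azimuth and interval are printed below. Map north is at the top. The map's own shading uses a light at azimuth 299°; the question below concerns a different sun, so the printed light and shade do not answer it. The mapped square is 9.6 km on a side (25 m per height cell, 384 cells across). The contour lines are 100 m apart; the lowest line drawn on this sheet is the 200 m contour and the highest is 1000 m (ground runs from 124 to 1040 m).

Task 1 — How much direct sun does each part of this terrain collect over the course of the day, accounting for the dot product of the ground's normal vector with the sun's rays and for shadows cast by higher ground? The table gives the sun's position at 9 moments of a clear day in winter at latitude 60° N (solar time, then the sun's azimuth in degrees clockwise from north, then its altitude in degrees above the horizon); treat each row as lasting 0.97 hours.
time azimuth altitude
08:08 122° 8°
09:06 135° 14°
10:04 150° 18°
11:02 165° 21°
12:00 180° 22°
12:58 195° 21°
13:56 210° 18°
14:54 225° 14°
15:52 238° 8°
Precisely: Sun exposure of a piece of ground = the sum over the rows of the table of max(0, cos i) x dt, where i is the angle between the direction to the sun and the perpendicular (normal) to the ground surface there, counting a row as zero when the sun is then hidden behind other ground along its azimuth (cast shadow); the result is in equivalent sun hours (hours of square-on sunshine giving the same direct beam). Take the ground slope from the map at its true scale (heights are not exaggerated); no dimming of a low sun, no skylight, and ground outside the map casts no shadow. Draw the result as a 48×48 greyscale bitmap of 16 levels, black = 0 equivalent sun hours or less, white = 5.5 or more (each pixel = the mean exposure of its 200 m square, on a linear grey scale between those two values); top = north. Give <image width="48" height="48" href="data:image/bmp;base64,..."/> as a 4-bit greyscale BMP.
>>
<image width="48" height="48" href="data:image/bmp;base64,Qk32BAAAAAAAAHYAAAAoAAAAMAAAADAAAAABAAQAAAAAAIAEAAATCwAAEwsAABAAAAAAAAAAAAAAABEREQAiIiIAMzMzAERERABVVVUAZmZmAHd3dwCIiIgAmZmZAKqqqgC7u7sAzMzMAN3d3QDu7u4A////AIdmdlVYhVZVZCNENIeO63z//67//+7u/oh3dmVXRbcRIzRUVWvaZXm6hlmay9287qmZh3ipNXMjM0VUIUeEI2hkNVqKy9y6vHipmIqlM1ZCFFM0MzMDNHZFQ3mYeIvNy6plSLtjI1hFNCSIiJMkRWI0NpqDVEWr7MhmRIgxI0Z0Uke7u0JFVWQiWqc4qFN3SXRUNFQQWTKKlmcyVBI1VXZFljOLuWQwE2QBSDEhIAJnhVEAASMkZnZXmpdVinZTVWQzdAASAAIlVBAAASRmZ1Z3eJiXaWrYZnZUIBEjIiAAAjMiJEVmdTV2Z2rLlGh2iGl1IzM0QzIQEkREV5VndEmXh63sdZhWmEaIVFZlVUQzRVVmVXlndpy8zP2FSLl2Qmm7l1ZlZmVVRWZnZUeXmZz/u6VFeGiKZXiph2ZmZnd3dWdWZTNp3bq3Smm5l0QjaTc0ZmZmZnd3eFVlVUMzJu2Ku6eaqaqoUiSXVWZmZnd3d4VVVVQyWHnN6ph83LvNtyElZmZmZ3d3ZlZGRVRayHrMu7u4UyIRaWMSV3Zmd4dlVomFZDRTFXI1RJyZ25dUNs3tuXZmeHdniId2RWZEZiaWRGrbaKp3iP/7qqiHd3d3d3dXZEJEMiiKlBExABa5h+2ndoqIhndnd3Zpq6YzIUMVaFACIiEoyzR4mshmZmZ3dlaGeIdVQzIAADmEV4UQJzR5q3RFZmZ3ZoiIZnZzRSEBAAAkUyeUJTM3d0VmZmZ3d3d3dmaHIxERBGIAAAFoMjITI1VmZndnd2Z3d2ZncgISmSEyAAAFcUIjEUVmZmdmdmd3d3ZmZhNZgkISRTESdjEiQ0VmZmZmZnd3d3ZmUheIIGZmZkMhJjITdmZmZmZ3d3eHZmZmUTljAXdVQzMhEmVViHZ3ZmZ3dni7dmZ3Q0NhBGVEMzMyEWZHiHeHdmZnd3m8hneHiSEQOVVERUR4Y1V3eHd3ZmZoiImrl3iKtVcQZUVVZniIqUaGVWd2Z3isuazImJq6V9lBVGZ4d2d2VzV3Vnd3d3i77+2oirypu0ERVGiHh2dlV4vsmph4mHm6nv2a3KlyMhAEVVhlZndVV2iuy+/924i+12jLnLMjAhAlZYlkVnVEd3YjvIjf/bd83aU475YEMSF5q3VVV3Q3hmUQGbZs3/cwEAAAFLpAIyATdyRnd0QyRWMiJtuIm8dBACREM1mpU0EldiN5mImCIzRnmb3blquleb3MuoUxRENEZEACM0aHIoebuWrMuXqsVImamGiqdTNTIAEAAAAEMnIAAAACaHY32TIQIhI2l0MxEAAAAAABUlMiAAAAAAR0JERYdCQQSIUQEhABIAAAFVRDIiNFVWRHZYZ5dodmISUzIBJGiqmZh0I0Zol2m7uHvriYioON/bqlN4zKdnd3hwN2eHEAAAOJZ4l0eoac3artUomrqIh3ZnuXQgAAAAF4hXhVV2diE43NsxR3mqqYiKZFiJmFRIx2d1RnRGeL3bQ1mBNVaIZVZ0E1V5uqvLZmZ4hlIYmYdWQAAEMBVlZ3aA=="/>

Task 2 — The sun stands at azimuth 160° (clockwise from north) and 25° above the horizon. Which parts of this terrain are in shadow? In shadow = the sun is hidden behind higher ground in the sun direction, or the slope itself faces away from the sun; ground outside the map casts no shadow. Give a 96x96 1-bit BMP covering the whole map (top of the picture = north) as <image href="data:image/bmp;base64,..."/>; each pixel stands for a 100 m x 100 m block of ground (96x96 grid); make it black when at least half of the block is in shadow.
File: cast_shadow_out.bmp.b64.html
<image width="96" height="96" href="data:image/bmp;base64,Qk2+BAAAAAAAAD4AAAAoAAAAYAAAAGAAAAABAAEAAAAAAIAEAAATCwAAEwsAAAIAAAAAAAAA////AAAAAAAAAAAAAAAAAAAAAAAAAAAAAAAAAAAAAAAAAAAAAAAAAAAAAAAAAAAAAAAAAAAAAAAAAAAAAAAAAAAAAAAAAAAAAAHAAAAAAAAAAAEAAAHAAAAAAAAAAAOAAADAAAAAAAAAAAOAAAAAAAAAAAAAAAOAAAAAAAAAAAAAAAPAAAAAAAAAAAAAAAHAAAAAAAAAAAAAAAAAAAAAAAAAAAYAAAAAAHgAAAAAABwABgPAAfwAAAAAABgABw/gAf4AAAAAAAAABw+ADf4AAAAAAAAABg88AD4AAAAAAAAADgA/gB4AAAAAAAAAAAA/wAAAAAAAAAAAAAAfgAAAAAAAAAAAAAAOAAAAAAAAAAAAAAAAAAAAAAAAAAAAAAAAAAAAAAAAAAAAAAAAAAAAAAAAAAAAAAAAAAAAAAAAAAAAAAAAAAAAAAAAAAAAAAAAAAAAAAAAAAAAAAAAAAAAgAAAAACAAAAAAAAAwAAAAADAAAAAAAABwAAAAADgAAAAAAAAAAAAAABwAAAAAAAAAAAAAAB8AAAAAAAADAAAACA+AAAAAAAAbAAAAAAcAAAAAAADwgAAAAAAAAAAAAADggAAAAAAAAAAAAADBAAAAAAAAAAAAAAABADA+AAAAAAAAAAB8AD4DgAAAAAAAAAB98B4B4AAAAAAAAAA9+A8A8AAAAAAAAAA//cAAfAAAAAAAAAAD/+AAHgAAAAAAAADD/fwABwAAAAAAAABj/f8HAwAAAAAAAAAz/4ffg4AAAAAAAAA7/gP/4cAAAAAAAAAf/AB/8cQAAAAAAAAP/AQH+MQAAAAAAAAH+AAA/EQQAAAAAAAD8AAA/AAAAAAAAAABwAAAfgAAAAAAAAABgAAAPwAAAAAAAAAABkAAH4AAAAAAAAAAAEAAH4AAAAAAAAAAAAAAD4AAAAAAAAABhwAADwAAAAAAAAABjgAAA4AAAAAAAAAB/AAAAAAAAAAAAAAB/AAAAAAAAAAAAAAAPAAAAAAAAAAAAAAADwAAAAAAAAAAAAAADwAAAAAAAAAAAAAAD4AAAAAAAAAAAAAAD4AAAAAAAAAAAAAAhAAAAAAAAAAAAAAA4AAAAAAAAAAAAABgwAAAAAAAAAAAAAAxgAAAAAOAAAAAAAMQAAAAAAPAAAcAcAOAAAAAAAPwAAf//AHAYAAAAAP4AAf/jgDw4AAAAAP4AAP/AAAw4AAABgP4AAH8AAAAYAAAAwAAAAHgAAAAAA4AAyAAAAAAAADgAA/4AYAAAAAAAAAAA+f/gYAPAAAcAAAAA/f/gIP/8AAHACABB3v/AAP//AADAD8ABz/8AAP///ADAH/ADx//gAH///gAABHgL4+D/gD//4AAAAD8D8AAAAD/5gAAAAAeA+AAAAB+AAAAAAQABMAAAAA4PgAAAAAAAwAAAAAAf/AAAAAAAYAAADAA//wAAAAAAcAAACAD//4AAAAgAPAAAAAP//gAAAA4AHgAAAAMP+AAAAAAADgAAAAAAwAAAAAAMDgAAAAAAAAAAMAAP/8AAAAAAAAAAIAAP4+AAA="/>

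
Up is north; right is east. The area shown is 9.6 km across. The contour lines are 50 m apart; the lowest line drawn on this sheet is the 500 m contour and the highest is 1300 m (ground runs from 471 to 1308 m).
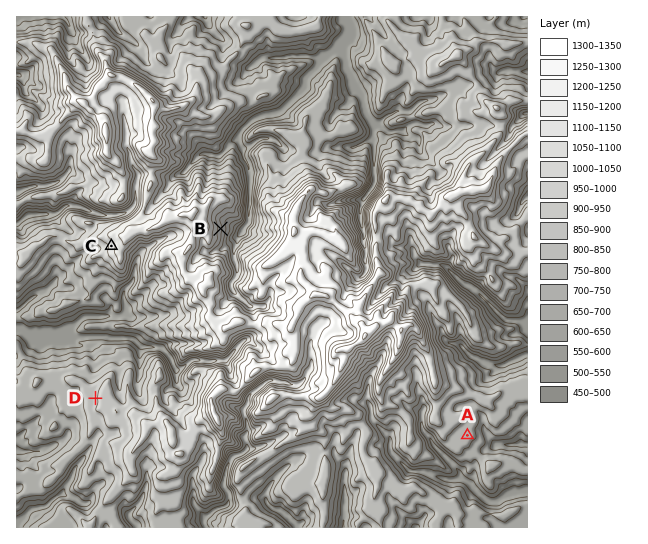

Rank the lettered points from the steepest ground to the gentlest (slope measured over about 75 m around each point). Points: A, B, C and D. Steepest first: B C D A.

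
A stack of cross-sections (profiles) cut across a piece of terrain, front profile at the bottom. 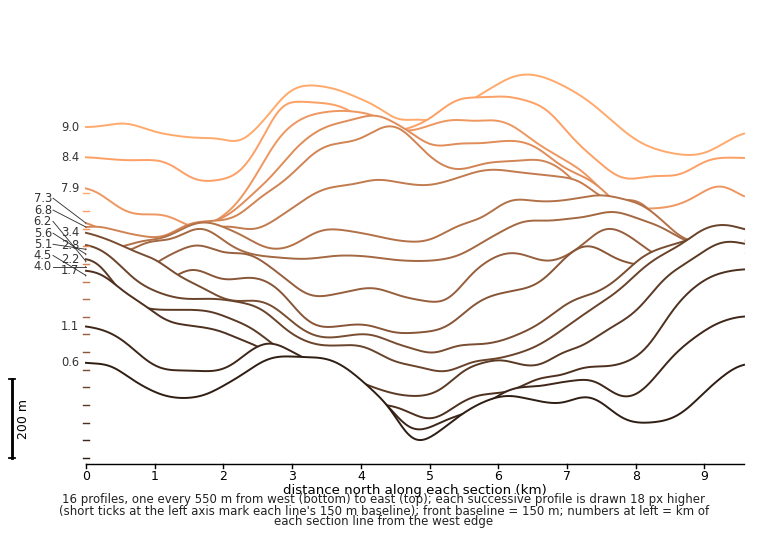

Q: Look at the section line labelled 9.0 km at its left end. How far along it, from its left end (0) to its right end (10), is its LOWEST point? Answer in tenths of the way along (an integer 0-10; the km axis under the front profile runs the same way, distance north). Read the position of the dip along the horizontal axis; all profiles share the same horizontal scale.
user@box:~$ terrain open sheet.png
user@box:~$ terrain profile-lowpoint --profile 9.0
9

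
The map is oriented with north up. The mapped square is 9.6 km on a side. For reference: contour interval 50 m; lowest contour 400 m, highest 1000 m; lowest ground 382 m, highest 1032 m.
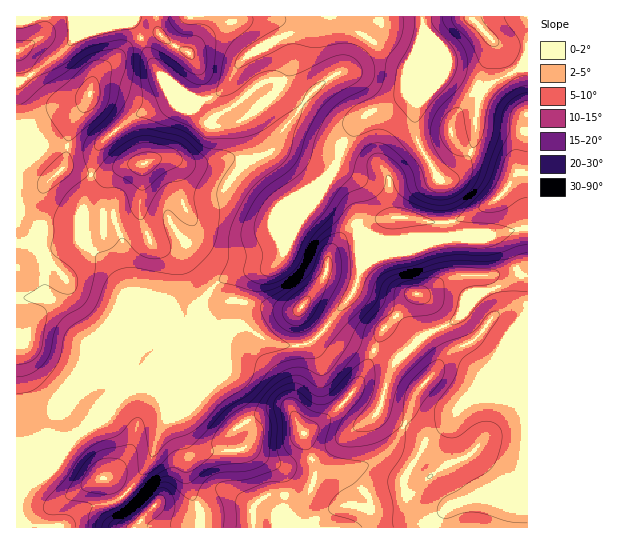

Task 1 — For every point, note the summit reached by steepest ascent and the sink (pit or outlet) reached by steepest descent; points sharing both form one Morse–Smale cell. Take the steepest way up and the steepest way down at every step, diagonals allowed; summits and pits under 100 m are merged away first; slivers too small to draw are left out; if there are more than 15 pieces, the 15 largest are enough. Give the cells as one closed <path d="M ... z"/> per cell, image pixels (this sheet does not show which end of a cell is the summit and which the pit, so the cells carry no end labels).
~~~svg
<path d="M527 16l-205 0-12 11-24 8-37 20-9 7-9 17-10 13-25 13 0 6 13 13 17 1 13-4 11-6 31-27 54 36 12 0 18-9-16 19-16 36-9 9-5 14 0 3 30 17 10 14 2 42-5 17-5 11-26 32-12 12-11 4-27-1-29-16-13 0-12 4-14-15-5-13-13 29-6 6-10 5-82 80-17 13-8 3-27-1-23 6 1 83 42 0 23-19 33-8 13-10 24-34 7-24 12-22 34-84 0 20-28 67 0 7 11 32 0 33 12 24 2 18 326-1z"/><path d="M321 16l-204 1 15 5 27 51 22 19 12 7-20 1-18 9-18 6-26 18-12 13-6 12-2 21-8 31 2 31 2 4 24 22 8 12 10 24 18 18-21-9-22 26 3 17-2 7 17 22 5 0 10-5 28-28 24-18 14-34 16-18 18-8 29-4 14-10 27-66 26-23 11-27 19-25-16 6-12 0-54-36-31 27-11 6-13 4-17-1-14-15 4-8 10-2 13-8 18-29 9-7 37-20 24-8z"/><path d="M117 16l-43 0 1 21-6 8-34 27-19 10 1 362 6 0 16-5 27 1 8-3 17-13 42-42-11 2-17-22 2-7-3-17 16-20 6-6 18 6-17-19-4-12-12-20-24-22-2-4-2-31 8-31 2-21 6-12 10-11 28-20 18-6 18-9 20-1-12-7-22-19-27-51z"/><path d="M322 181l-15 12-22 50-1 8-10 14-8 4-24 3-16 5-7 4-16 18-2 4 6 14 14 15 12-4 13 0 29 16 32 0 18-15 26-32 10-28-2-42-10-14-30-18z"/><path d="M205 327l-34 84-12 22-7 24-11 17-18 22-12 7-18 2-11 4-21 19 140-1-1-17-12-24 0-33-11-32 0-7 28-67z"/><path d="M73 16l-57 1 1 64 18-9 34-27 6-8z"/>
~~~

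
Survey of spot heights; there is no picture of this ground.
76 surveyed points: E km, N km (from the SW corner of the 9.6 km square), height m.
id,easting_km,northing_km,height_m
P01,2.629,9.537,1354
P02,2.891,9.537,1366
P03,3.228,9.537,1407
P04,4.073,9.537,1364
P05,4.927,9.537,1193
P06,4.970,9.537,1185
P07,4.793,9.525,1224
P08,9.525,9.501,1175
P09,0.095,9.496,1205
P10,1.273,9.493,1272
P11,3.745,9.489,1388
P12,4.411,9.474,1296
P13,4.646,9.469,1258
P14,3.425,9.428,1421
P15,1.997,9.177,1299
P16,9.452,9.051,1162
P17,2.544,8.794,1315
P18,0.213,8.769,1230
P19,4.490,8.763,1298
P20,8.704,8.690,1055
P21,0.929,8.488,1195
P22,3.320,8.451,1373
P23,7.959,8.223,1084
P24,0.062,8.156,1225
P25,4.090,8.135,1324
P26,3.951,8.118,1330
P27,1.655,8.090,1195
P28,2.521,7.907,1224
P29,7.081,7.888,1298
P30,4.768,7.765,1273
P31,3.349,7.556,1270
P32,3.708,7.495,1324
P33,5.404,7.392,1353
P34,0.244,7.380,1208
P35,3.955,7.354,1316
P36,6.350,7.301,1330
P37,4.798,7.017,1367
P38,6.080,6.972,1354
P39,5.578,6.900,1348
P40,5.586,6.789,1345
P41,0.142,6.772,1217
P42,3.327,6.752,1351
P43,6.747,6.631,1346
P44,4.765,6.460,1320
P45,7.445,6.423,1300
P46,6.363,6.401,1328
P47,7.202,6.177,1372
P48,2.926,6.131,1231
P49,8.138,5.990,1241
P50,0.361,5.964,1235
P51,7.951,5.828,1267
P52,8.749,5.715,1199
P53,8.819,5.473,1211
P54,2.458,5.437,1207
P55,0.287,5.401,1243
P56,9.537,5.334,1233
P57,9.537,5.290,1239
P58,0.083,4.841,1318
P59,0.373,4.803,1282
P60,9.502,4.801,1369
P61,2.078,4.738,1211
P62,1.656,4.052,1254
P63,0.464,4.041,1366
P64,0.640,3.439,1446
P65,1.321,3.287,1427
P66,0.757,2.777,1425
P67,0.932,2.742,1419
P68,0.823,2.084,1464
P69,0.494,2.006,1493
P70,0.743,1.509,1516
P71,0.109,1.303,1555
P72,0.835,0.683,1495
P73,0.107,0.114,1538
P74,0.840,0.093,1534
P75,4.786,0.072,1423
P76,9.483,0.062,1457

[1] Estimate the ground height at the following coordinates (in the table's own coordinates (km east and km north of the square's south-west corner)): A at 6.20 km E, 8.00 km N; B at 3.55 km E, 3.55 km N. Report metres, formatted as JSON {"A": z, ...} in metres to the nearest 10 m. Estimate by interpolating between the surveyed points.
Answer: {"A": 1340, "B": 1250}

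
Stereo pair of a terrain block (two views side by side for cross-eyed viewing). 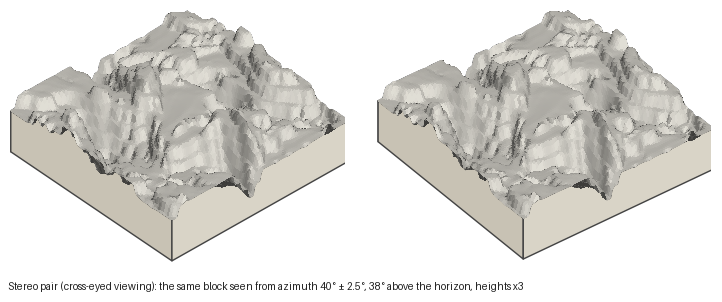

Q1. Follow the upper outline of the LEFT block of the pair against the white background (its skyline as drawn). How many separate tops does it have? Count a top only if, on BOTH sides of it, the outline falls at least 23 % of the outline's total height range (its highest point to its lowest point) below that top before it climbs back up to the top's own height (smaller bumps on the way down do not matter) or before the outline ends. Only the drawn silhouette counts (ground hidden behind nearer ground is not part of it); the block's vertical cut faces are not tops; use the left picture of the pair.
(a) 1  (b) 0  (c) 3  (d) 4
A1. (a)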